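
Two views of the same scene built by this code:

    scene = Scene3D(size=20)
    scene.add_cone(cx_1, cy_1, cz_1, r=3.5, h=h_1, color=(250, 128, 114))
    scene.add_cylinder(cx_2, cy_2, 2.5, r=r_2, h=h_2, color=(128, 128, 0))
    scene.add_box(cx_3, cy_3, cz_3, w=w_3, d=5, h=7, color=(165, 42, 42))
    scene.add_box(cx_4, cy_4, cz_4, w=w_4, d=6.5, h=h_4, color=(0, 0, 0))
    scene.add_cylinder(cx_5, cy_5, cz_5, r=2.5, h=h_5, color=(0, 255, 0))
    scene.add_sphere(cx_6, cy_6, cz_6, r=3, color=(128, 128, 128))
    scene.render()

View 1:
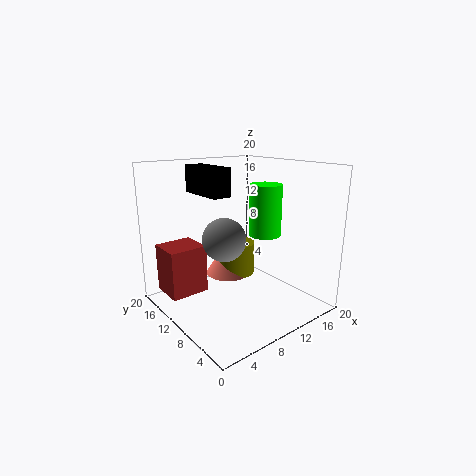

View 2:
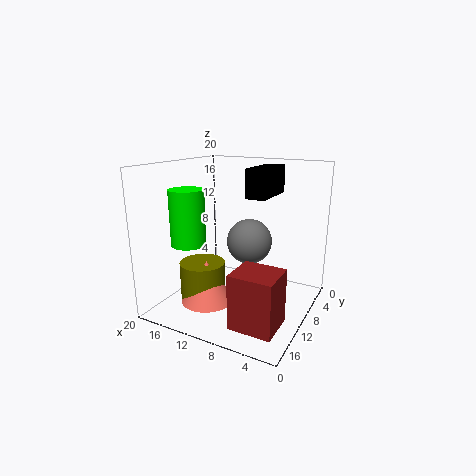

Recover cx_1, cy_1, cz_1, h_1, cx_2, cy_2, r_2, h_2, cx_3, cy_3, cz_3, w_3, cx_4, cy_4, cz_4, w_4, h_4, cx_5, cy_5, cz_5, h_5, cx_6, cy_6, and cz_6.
cx_1 = 12
cy_1 = 15
cz_1 = 2.5
h_1 = 5.5
cx_2 = 13
cy_2 = 14.5
r_2 = 3
h_2 = 5
cx_3 = 1.5
cy_3 = 13.5
cz_3 = 1.5
w_3 = 5.5
cx_4 = 4.5
cy_4 = 7.5
cz_4 = 16.5
w_4 = 2.5
h_4 = 3.5
cx_5 = 17
cy_5 = 12
cz_5 = 8.5
h_5 = 8
cx_6 = 8
cy_6 = 10.5
cz_6 = 10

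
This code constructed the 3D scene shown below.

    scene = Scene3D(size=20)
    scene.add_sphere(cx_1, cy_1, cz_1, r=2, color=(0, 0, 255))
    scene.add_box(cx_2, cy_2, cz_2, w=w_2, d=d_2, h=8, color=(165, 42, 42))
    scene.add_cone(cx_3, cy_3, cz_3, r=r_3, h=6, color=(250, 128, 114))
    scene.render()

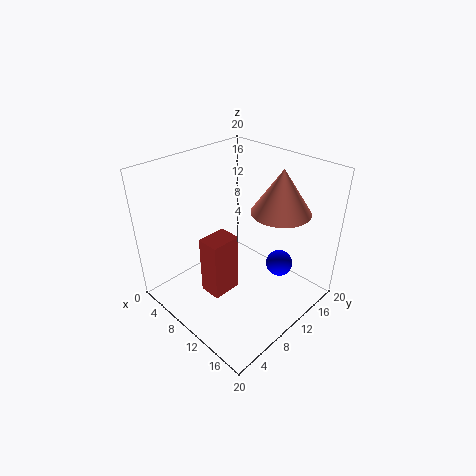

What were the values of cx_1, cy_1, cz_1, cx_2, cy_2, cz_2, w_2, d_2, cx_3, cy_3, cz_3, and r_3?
cx_1 = 13
cy_1 = 16
cz_1 = 4
cx_2 = 9
cy_2 = 4
cz_2 = 4
w_2 = 3
d_2 = 4
cx_3 = 14
cy_3 = 14
cz_3 = 14
r_3 = 4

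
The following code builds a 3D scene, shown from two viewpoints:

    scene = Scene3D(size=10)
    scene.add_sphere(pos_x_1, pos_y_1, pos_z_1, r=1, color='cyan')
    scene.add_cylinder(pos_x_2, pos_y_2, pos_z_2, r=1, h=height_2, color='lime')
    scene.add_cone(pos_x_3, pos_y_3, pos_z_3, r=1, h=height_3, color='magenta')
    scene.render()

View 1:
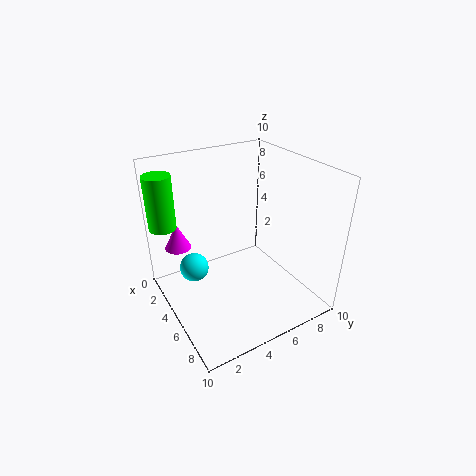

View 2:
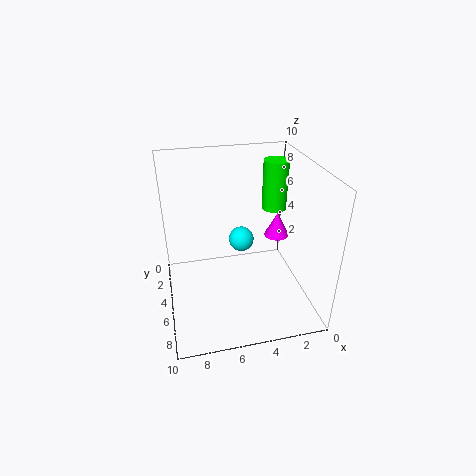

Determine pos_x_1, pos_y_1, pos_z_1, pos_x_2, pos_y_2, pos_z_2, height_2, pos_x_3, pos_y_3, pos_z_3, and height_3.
pos_x_1 = 4
pos_y_1 = 2
pos_z_1 = 3
pos_x_2 = 1
pos_y_2 = 1
pos_z_2 = 5
height_2 = 4
pos_x_3 = 1
pos_y_3 = 2
pos_z_3 = 3
height_3 = 2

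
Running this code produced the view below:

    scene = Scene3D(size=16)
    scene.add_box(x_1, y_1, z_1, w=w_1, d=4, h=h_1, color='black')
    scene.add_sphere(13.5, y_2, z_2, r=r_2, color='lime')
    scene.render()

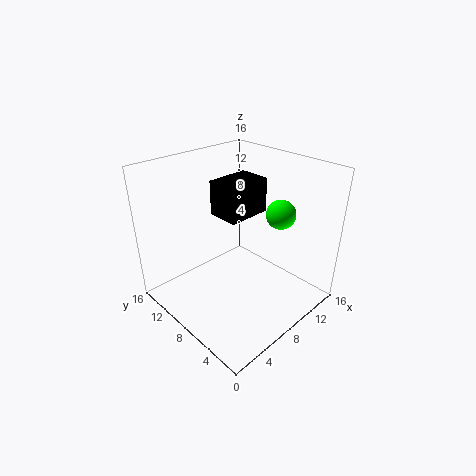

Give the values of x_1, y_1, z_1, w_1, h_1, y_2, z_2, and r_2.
x_1 = 8.75
y_1 = 9.5
z_1 = 8.75
w_1 = 5.5
h_1 = 4.25
y_2 = 6.5
z_2 = 9.5
r_2 = 1.75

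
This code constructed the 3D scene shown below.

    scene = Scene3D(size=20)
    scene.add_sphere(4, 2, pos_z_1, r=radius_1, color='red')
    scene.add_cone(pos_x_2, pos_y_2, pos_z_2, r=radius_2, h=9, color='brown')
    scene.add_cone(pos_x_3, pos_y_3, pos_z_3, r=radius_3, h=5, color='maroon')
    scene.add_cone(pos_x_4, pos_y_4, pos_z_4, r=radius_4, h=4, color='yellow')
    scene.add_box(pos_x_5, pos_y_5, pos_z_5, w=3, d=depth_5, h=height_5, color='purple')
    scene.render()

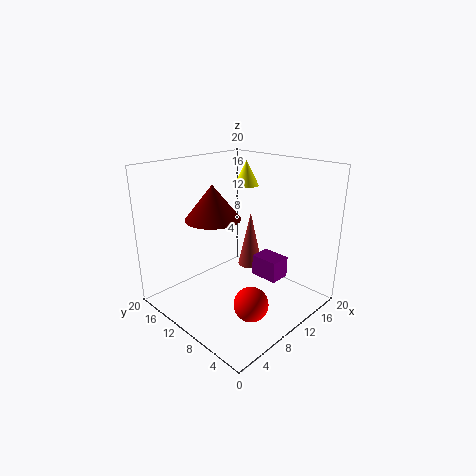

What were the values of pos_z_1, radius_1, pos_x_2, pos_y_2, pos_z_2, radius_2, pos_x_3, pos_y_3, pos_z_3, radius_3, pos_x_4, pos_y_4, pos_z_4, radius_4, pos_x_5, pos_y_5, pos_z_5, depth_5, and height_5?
pos_z_1 = 6
radius_1 = 2
pos_x_2 = 17
pos_y_2 = 14
pos_z_2 = 2
radius_2 = 2
pos_x_3 = 9
pos_y_3 = 14
pos_z_3 = 12
radius_3 = 4
pos_x_4 = 18
pos_y_4 = 16
pos_z_4 = 15
radius_4 = 2
pos_x_5 = 12
pos_y_5 = 5
pos_z_5 = 4
depth_5 = 4
height_5 = 3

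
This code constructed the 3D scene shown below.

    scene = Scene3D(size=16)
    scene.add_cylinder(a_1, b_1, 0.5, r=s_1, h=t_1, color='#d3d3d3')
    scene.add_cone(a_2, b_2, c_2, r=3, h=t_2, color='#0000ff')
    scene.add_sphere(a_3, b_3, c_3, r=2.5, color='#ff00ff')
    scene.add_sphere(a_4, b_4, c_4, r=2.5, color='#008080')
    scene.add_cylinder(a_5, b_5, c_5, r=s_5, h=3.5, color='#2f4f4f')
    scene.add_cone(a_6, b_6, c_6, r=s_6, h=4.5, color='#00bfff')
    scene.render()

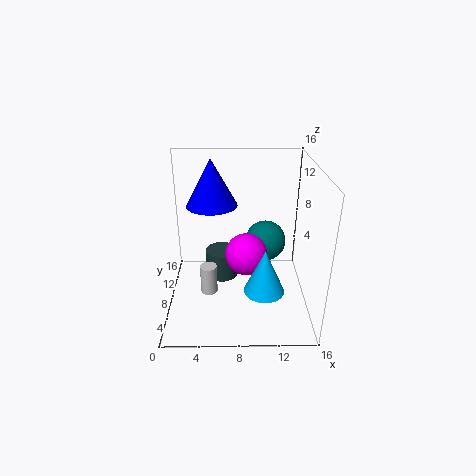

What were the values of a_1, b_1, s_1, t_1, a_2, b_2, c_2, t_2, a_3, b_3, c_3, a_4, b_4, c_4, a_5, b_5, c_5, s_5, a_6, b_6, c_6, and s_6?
a_1 = 4.5; b_1 = 8.5; s_1 = 1; t_1 = 3.5; a_2 = 5; b_2 = 11.5; c_2 = 10.5; t_2 = 5.5; a_3 = 9; b_3 = 9.5; c_3 = 5; a_4 = 11.5; b_4 = 12; c_4 = 5.5; a_5 = 6; b_5 = 11.5; c_5 = 1; s_5 = 2; a_6 = 10.5; b_6 = 2.5; c_6 = 5; s_6 = 2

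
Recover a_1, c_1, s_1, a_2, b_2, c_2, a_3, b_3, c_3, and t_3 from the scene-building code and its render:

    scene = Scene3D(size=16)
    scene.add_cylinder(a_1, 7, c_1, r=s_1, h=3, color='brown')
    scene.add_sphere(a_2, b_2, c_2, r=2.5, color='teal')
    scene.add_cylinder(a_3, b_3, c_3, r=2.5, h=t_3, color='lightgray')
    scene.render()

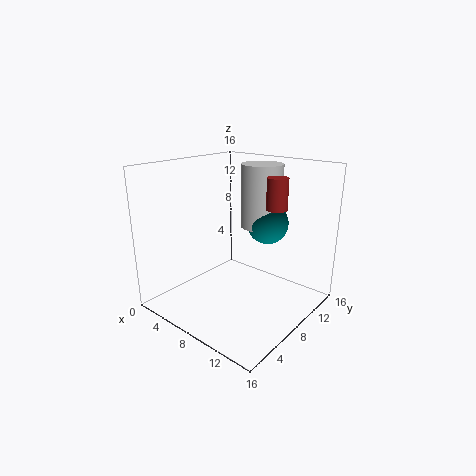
a_1 = 13.5, c_1 = 12.5, s_1 = 1, a_2 = 8.5, b_2 = 13, c_2 = 8.5, a_3 = 7.5, b_3 = 13, c_3 = 8, t_3 = 7.5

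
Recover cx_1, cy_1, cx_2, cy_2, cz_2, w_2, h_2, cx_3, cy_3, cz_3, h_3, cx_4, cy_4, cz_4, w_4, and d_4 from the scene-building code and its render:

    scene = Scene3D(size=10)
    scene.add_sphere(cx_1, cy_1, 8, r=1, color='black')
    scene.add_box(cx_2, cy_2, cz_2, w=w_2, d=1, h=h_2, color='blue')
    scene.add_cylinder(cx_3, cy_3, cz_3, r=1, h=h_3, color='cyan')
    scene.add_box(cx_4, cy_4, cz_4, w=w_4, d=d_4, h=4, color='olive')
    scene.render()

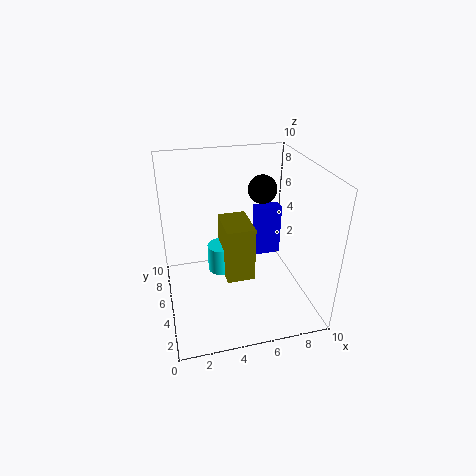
cx_1 = 7; cy_1 = 6; cx_2 = 7; cy_2 = 7; cz_2 = 2; w_2 = 2; h_2 = 4; cx_3 = 4; cy_3 = 6; cz_3 = 2; h_3 = 2; cx_4 = 4; cy_4 = 4; cz_4 = 2; w_4 = 2; d_4 = 3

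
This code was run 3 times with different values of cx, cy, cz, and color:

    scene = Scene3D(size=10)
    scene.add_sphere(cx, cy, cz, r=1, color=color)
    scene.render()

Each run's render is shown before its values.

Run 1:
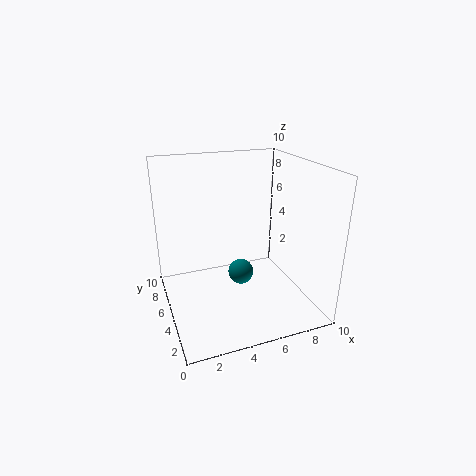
cx = 6
cy = 7
cz = 1
color = 'teal'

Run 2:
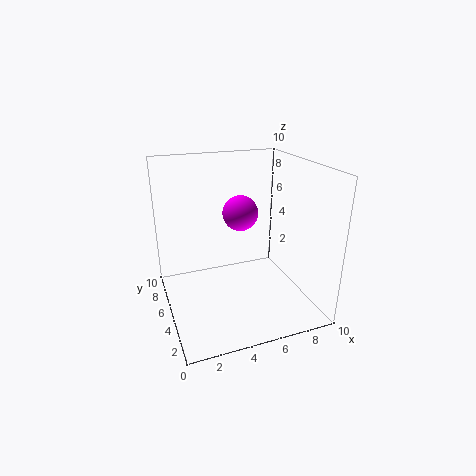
cx = 4
cy = 2
cz = 8
color = 'magenta'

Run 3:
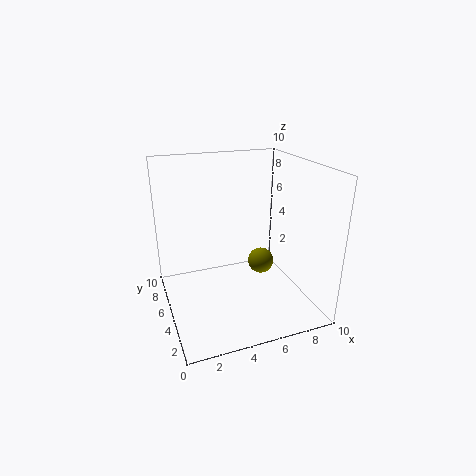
cx = 7.5
cy = 6.5
cz = 2
color = 'olive'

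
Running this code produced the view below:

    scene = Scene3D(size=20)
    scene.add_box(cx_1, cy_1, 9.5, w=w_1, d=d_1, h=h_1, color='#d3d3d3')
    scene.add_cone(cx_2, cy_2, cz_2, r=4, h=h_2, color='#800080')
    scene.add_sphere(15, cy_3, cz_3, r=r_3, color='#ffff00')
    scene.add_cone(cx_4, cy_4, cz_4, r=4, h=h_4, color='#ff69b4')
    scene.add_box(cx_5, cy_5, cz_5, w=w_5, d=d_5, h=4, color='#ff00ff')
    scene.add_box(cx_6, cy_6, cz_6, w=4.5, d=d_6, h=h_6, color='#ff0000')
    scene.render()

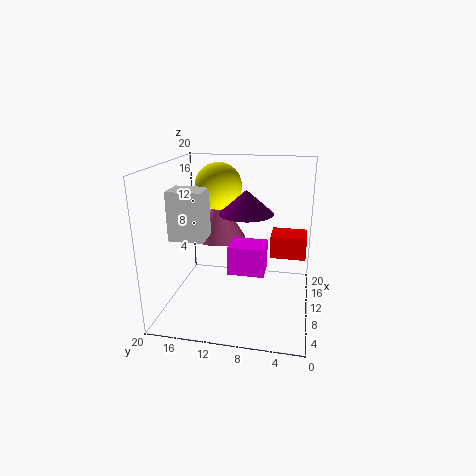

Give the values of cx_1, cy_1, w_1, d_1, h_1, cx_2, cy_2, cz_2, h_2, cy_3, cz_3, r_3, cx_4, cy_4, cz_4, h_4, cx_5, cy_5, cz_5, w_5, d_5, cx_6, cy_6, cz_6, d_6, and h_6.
cx_1 = 8
cy_1 = 14.5
w_1 = 4
d_1 = 5
h_1 = 7
cx_2 = 13.5
cy_2 = 9.5
cz_2 = 12.5
h_2 = 3.5
cy_3 = 14
cz_3 = 16
r_3 = 3.5
cx_4 = 15
cy_4 = 14
cz_4 = 8
h_4 = 6.5
cx_5 = 7.5
cy_5 = 6
cz_5 = 5.5
w_5 = 4
d_5 = 5
cx_6 = 15
cy_6 = 0.5
cz_6 = 5
d_6 = 5.5
h_6 = 3.5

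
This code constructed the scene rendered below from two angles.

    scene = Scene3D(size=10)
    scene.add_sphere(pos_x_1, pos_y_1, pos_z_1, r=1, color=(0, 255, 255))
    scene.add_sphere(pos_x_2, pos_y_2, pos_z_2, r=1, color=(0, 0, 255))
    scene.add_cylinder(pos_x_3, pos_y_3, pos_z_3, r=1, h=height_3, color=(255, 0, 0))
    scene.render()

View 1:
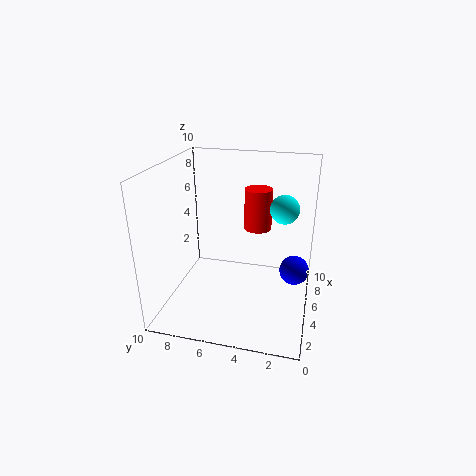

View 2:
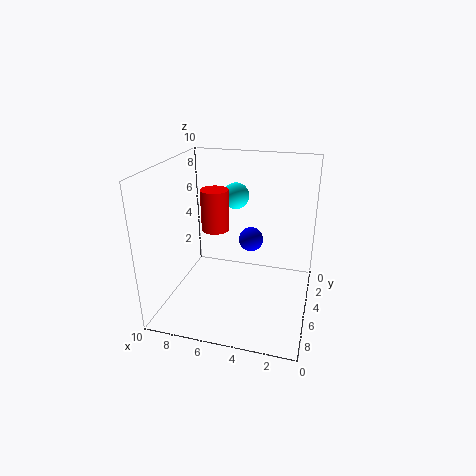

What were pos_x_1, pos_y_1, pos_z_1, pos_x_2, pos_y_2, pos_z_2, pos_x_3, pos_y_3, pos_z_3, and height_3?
pos_x_1 = 6; pos_y_1 = 2; pos_z_1 = 7; pos_x_2 = 5; pos_y_2 = 1; pos_z_2 = 3; pos_x_3 = 7; pos_y_3 = 4; pos_z_3 = 5; height_3 = 3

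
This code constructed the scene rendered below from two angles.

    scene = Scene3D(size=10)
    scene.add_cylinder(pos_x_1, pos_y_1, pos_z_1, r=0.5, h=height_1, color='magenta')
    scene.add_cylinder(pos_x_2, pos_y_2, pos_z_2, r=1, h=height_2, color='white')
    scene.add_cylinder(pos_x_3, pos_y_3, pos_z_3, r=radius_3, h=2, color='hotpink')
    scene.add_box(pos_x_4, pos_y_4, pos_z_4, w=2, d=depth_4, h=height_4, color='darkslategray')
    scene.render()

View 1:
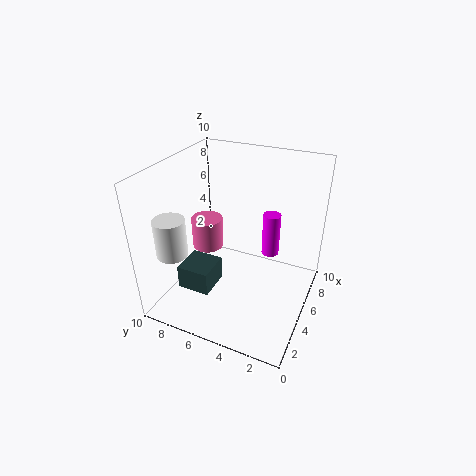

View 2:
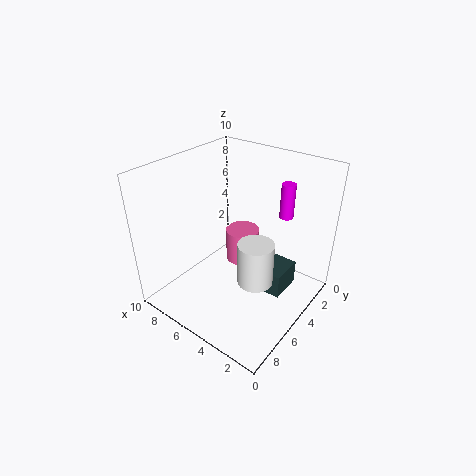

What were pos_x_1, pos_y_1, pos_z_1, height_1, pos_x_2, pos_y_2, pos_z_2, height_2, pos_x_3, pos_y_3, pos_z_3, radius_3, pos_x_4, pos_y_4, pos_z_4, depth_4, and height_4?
pos_x_1 = 3
pos_y_1 = 2
pos_z_1 = 6
height_1 = 2.5
pos_x_2 = 1.5
pos_y_2 = 8
pos_z_2 = 5
height_2 = 2.5
pos_x_3 = 3.5
pos_y_3 = 6.5
pos_z_3 = 5
radius_3 = 1
pos_x_4 = 0.5
pos_y_4 = 5
pos_z_4 = 3.5
depth_4 = 2
height_4 = 1.5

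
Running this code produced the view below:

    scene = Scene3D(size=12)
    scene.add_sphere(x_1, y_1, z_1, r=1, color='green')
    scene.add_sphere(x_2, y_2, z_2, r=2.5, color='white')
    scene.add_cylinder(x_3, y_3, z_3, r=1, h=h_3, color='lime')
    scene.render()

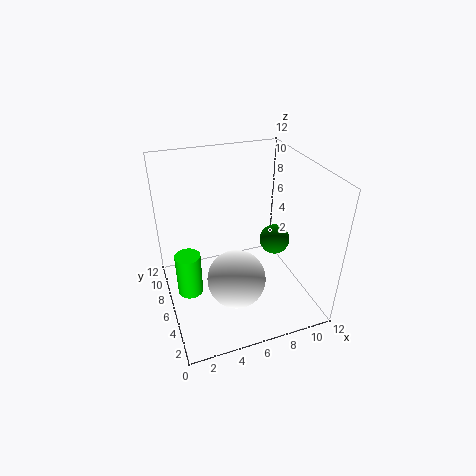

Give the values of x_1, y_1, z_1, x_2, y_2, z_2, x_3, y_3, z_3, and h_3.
x_1 = 7, y_1 = 1.5, z_1 = 8.5, x_2 = 5.5, y_2 = 5, z_2 = 2.5, x_3 = 1.5, y_3 = 5, z_3 = 2.5, h_3 = 3.5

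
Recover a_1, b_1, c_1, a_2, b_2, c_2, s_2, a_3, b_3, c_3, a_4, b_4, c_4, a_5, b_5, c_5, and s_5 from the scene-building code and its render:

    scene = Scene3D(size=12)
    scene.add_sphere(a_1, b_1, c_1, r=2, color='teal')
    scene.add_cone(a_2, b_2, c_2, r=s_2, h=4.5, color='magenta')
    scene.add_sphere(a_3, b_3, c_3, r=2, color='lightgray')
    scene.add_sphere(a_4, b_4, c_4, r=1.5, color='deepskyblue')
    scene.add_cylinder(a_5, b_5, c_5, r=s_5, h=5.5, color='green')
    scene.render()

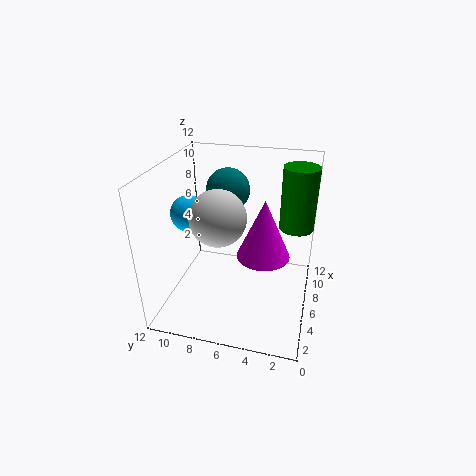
a_1 = 10; b_1 = 8; c_1 = 8.5; a_2 = 4; b_2 = 3.5; c_2 = 6; s_2 = 2; a_3 = 2.5; b_3 = 6.5; c_3 = 9.5; a_4 = 5.5; b_4 = 10; c_4 = 8; a_5 = 9; b_5 = 1.5; c_5 = 6; s_5 = 1.5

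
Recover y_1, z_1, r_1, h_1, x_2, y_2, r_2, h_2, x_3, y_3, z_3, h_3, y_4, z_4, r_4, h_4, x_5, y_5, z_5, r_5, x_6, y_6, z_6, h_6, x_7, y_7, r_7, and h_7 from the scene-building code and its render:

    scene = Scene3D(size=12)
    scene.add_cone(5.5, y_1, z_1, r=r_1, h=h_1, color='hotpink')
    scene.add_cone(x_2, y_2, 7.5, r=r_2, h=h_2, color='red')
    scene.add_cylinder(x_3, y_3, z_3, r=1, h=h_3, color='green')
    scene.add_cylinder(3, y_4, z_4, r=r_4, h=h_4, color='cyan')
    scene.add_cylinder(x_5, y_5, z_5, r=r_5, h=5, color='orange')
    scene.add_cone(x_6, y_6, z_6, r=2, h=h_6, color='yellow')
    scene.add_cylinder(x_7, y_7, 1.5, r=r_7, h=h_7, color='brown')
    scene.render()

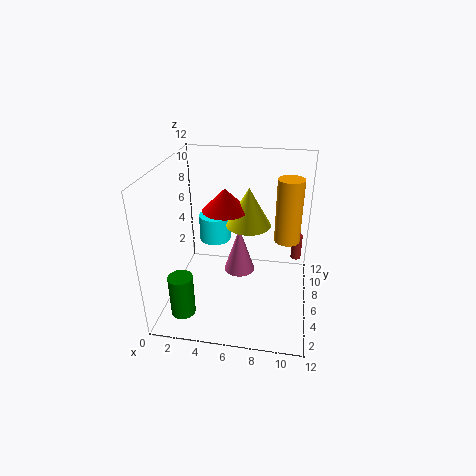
y_1 = 9.5, z_1 = 0.5, r_1 = 1.5, h_1 = 4.5, x_2 = 4.5, y_2 = 8, r_2 = 2, h_2 = 2, x_3 = 2, y_3 = 2.5, z_3 = 0.5, h_3 = 3.5, y_4 = 10, z_4 = 3.5, r_4 = 1.5, h_4 = 2.5, x_5 = 10, y_5 = 5.5, z_5 = 6.5, r_5 = 1, x_6 = 6.5, y_6 = 8.5, z_6 = 6, h_6 = 3.5, x_7 = 11, y_7 = 11, r_7 = 0.5, h_7 = 2.5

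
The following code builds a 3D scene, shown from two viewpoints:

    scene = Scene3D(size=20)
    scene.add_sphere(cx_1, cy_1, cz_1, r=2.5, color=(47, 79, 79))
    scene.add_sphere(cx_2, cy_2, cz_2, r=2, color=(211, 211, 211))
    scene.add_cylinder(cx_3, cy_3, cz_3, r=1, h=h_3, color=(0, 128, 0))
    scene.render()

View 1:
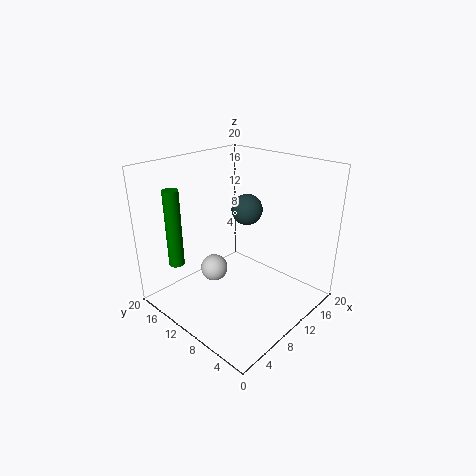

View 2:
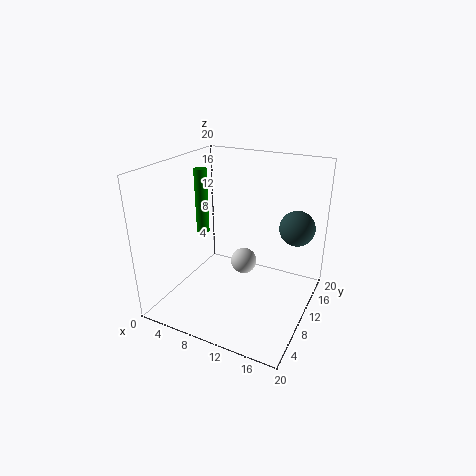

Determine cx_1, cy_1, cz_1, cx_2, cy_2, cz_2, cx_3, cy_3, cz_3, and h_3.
cx_1 = 17; cy_1 = 14.5; cz_1 = 11; cx_2 = 9; cy_2 = 14; cz_2 = 4; cx_3 = 2; cy_3 = 13.5; cz_3 = 8; h_3 = 10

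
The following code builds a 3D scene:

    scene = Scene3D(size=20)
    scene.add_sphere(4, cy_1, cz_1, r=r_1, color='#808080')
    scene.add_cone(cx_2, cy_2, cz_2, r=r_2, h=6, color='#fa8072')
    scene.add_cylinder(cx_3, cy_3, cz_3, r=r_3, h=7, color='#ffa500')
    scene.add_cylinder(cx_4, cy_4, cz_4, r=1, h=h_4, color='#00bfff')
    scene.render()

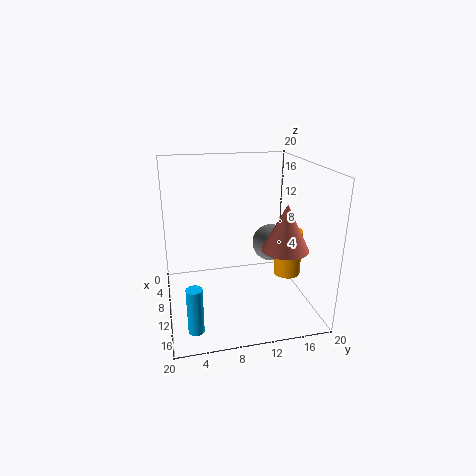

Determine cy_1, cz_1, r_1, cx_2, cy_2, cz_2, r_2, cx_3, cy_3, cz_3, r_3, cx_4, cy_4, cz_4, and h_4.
cy_1 = 17; cz_1 = 6; r_1 = 3; cx_2 = 15; cy_2 = 15; cz_2 = 10; r_2 = 3; cx_3 = 9; cy_3 = 18; cz_3 = 3; r_3 = 2; cx_4 = 17; cy_4 = 3; cz_4 = 1; h_4 = 6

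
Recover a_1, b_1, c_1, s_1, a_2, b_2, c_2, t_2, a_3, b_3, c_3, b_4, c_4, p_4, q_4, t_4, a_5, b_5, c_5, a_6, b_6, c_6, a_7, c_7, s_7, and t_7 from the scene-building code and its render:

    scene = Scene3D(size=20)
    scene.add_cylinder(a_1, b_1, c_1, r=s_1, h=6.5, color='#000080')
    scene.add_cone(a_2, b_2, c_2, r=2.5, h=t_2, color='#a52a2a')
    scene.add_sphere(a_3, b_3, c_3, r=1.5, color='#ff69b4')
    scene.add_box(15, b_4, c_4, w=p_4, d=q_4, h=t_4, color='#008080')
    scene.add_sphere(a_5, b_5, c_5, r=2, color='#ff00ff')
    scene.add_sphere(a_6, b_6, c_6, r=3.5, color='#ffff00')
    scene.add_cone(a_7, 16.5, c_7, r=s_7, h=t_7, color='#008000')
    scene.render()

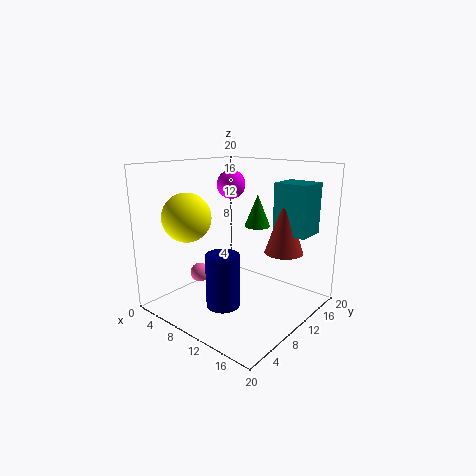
a_1 = 13.5; b_1 = 3; c_1 = 4; s_1 = 2; a_2 = 16.5; b_2 = 11.5; c_2 = 9; t_2 = 7.5; a_3 = 2; b_3 = 10; c_3 = 2.5; b_4 = 11; c_4 = 11.5; p_4 = 4.5; q_4 = 4; t_4 = 6.5; a_5 = 7.5; b_5 = 11.5; c_5 = 17; a_6 = 3.5; b_6 = 6.5; c_6 = 12.5; a_7 = 8.5; c_7 = 10; s_7 = 2; t_7 = 5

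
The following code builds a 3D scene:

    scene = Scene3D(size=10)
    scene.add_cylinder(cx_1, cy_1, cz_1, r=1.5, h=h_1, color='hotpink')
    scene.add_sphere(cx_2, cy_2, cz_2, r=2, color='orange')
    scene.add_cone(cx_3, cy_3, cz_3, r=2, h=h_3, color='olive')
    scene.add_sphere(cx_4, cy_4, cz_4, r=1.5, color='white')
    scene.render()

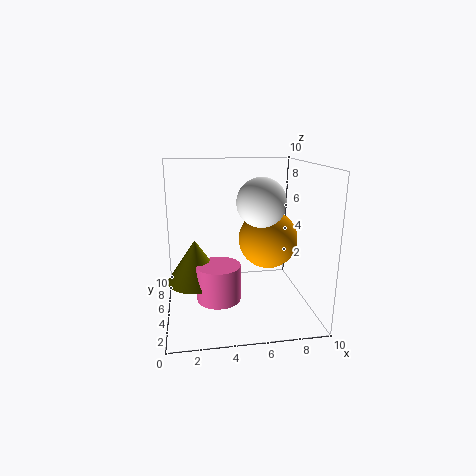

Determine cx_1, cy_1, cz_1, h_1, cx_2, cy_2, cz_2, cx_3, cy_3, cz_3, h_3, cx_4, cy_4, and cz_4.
cx_1 = 3.5
cy_1 = 4
cz_1 = 1
h_1 = 2.5
cx_2 = 7
cy_2 = 4.5
cz_2 = 5
cx_3 = 2
cy_3 = 5
cz_3 = 2
h_3 = 3
cx_4 = 6
cy_4 = 2.5
cz_4 = 8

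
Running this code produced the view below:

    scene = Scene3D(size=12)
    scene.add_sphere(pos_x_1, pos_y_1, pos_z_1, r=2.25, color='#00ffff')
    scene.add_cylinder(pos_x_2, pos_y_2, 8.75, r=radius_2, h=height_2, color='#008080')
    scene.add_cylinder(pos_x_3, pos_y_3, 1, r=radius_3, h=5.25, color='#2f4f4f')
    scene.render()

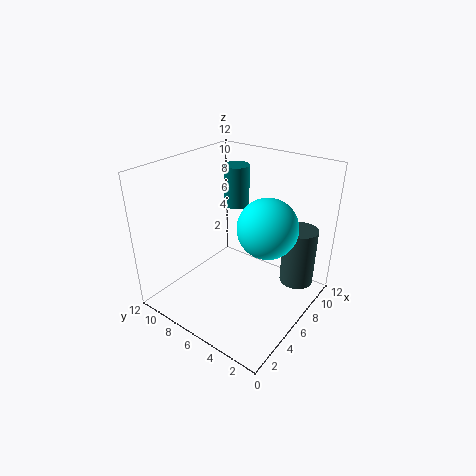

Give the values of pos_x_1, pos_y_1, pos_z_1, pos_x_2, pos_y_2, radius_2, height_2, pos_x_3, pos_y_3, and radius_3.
pos_x_1 = 5.25
pos_y_1 = 2.75
pos_z_1 = 8.25
pos_x_2 = 6.5
pos_y_2 = 6.5
radius_2 = 1
height_2 = 3.25
pos_x_3 = 10
pos_y_3 = 2.25
radius_3 = 1.5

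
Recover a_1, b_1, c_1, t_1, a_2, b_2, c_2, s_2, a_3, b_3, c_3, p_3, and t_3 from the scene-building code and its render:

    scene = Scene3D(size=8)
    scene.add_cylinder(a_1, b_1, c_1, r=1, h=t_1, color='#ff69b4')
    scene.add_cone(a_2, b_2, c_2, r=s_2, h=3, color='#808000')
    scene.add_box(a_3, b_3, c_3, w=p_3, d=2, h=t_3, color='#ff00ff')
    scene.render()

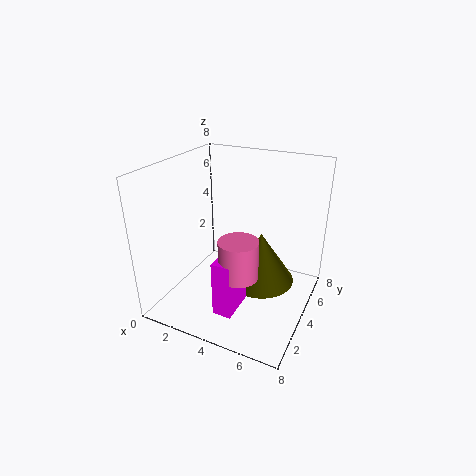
a_1 = 5, b_1 = 2, c_1 = 3, t_1 = 2, a_2 = 5, b_2 = 5, c_2 = 1, s_2 = 2, a_3 = 4, b_3 = 1, c_3 = 1, p_3 = 1, t_3 = 3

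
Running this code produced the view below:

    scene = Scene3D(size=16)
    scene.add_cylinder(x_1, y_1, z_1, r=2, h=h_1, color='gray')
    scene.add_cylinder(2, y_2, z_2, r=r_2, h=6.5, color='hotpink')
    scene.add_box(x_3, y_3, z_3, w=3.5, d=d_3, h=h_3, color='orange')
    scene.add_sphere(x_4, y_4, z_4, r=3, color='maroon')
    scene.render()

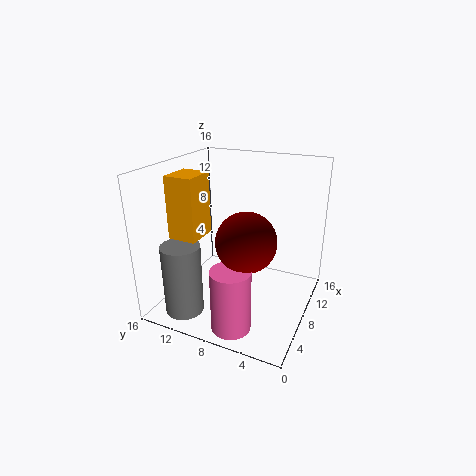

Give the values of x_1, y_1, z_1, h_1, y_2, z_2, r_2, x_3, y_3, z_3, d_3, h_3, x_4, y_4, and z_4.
x_1 = 2, y_1 = 11.5, z_1 = 1.5, h_1 = 7.5, y_2 = 6, z_2 = 1, r_2 = 2, x_3 = 3, y_3 = 10.5, z_3 = 9, d_3 = 3, h_3 = 6.5, x_4 = 4.5, y_4 = 5.5, z_4 = 9.5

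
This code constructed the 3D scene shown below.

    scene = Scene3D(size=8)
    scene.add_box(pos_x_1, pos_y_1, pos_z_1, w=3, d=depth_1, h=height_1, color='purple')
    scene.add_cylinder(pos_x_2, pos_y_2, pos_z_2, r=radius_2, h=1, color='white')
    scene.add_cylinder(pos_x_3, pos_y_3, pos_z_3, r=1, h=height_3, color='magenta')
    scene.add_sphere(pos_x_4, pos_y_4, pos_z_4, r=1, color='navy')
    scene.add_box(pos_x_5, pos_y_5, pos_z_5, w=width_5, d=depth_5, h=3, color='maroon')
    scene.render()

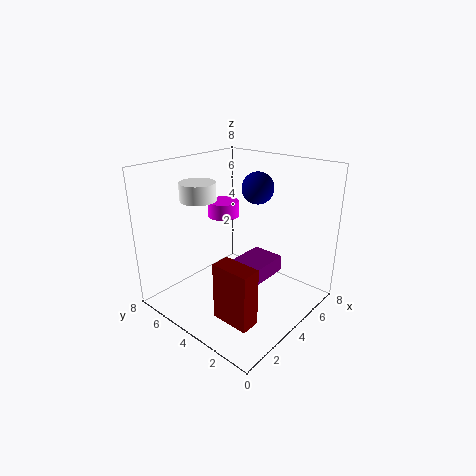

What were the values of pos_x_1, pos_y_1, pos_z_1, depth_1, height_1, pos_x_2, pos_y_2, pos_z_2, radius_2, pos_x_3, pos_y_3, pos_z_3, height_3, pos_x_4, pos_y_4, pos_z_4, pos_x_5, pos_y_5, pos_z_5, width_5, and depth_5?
pos_x_1 = 4, pos_y_1 = 3, pos_z_1 = 1, depth_1 = 2, height_1 = 1, pos_x_2 = 3, pos_y_2 = 6, pos_z_2 = 6, radius_2 = 1, pos_x_3 = 6, pos_y_3 = 7, pos_z_3 = 4, height_3 = 1, pos_x_4 = 7, pos_y_4 = 5, pos_z_4 = 6, pos_x_5 = 1, pos_y_5 = 1, pos_z_5 = 1, width_5 = 1, depth_5 = 2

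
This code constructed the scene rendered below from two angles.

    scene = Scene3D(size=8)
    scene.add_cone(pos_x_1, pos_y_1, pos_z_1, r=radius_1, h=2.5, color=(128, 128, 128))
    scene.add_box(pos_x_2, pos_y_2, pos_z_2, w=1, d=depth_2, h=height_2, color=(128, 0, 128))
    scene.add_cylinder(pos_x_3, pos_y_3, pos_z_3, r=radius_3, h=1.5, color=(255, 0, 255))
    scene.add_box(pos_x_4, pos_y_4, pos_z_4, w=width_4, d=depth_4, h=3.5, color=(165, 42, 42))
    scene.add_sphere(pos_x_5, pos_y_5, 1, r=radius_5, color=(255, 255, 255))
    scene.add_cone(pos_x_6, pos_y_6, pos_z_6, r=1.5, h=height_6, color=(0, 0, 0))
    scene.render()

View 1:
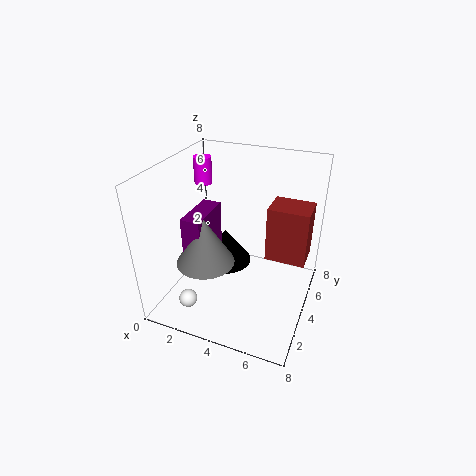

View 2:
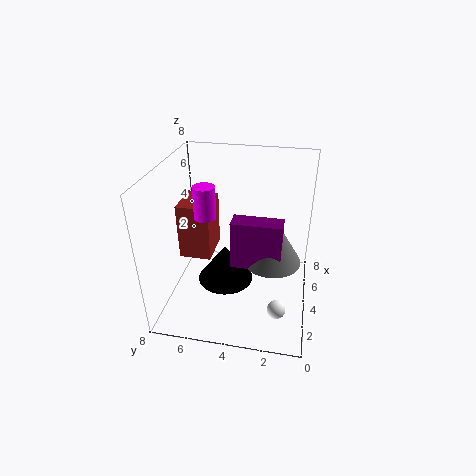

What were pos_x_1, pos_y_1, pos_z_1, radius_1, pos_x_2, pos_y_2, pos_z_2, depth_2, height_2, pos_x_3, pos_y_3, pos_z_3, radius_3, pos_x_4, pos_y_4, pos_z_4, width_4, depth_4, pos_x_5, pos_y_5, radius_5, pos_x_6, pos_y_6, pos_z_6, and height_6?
pos_x_1 = 3; pos_y_1 = 2; pos_z_1 = 3.5; radius_1 = 1.5; pos_x_2 = 2; pos_y_2 = 1.5; pos_z_2 = 3.5; depth_2 = 2.5; height_2 = 2.5; pos_x_3 = 1.5; pos_y_3 = 5; pos_z_3 = 6.5; radius_3 = 0.5; pos_x_4 = 5; pos_y_4 = 6; pos_z_4 = 1.5; width_4 = 2.5; depth_4 = 2; pos_x_5 = 2; pos_y_5 = 1.5; radius_5 = 0.5; pos_x_6 = 3; pos_y_6 = 4.5; pos_z_6 = 2; height_6 = 2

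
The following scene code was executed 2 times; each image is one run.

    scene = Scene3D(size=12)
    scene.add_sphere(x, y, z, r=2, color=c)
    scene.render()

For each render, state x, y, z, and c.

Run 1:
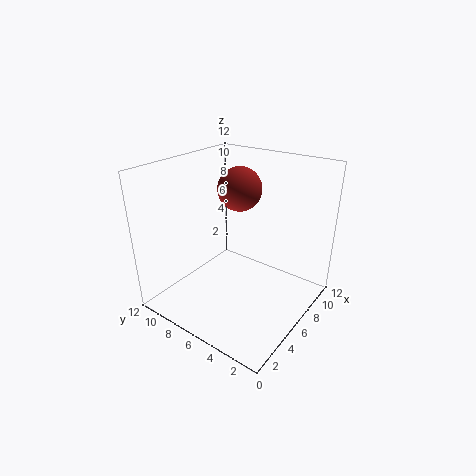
x = 9, y = 8, z = 9, c = 'brown'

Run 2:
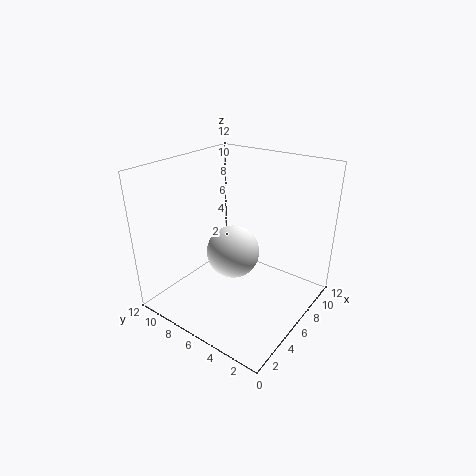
x = 4, y = 5, z = 6, c = 'white'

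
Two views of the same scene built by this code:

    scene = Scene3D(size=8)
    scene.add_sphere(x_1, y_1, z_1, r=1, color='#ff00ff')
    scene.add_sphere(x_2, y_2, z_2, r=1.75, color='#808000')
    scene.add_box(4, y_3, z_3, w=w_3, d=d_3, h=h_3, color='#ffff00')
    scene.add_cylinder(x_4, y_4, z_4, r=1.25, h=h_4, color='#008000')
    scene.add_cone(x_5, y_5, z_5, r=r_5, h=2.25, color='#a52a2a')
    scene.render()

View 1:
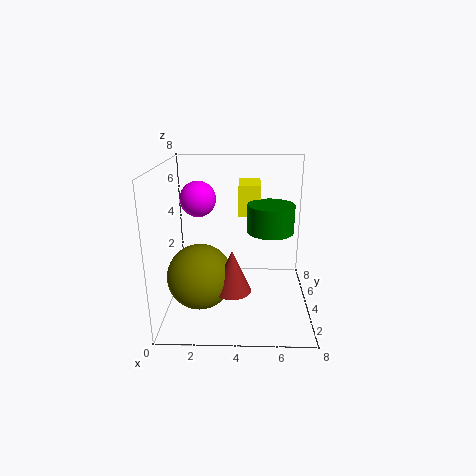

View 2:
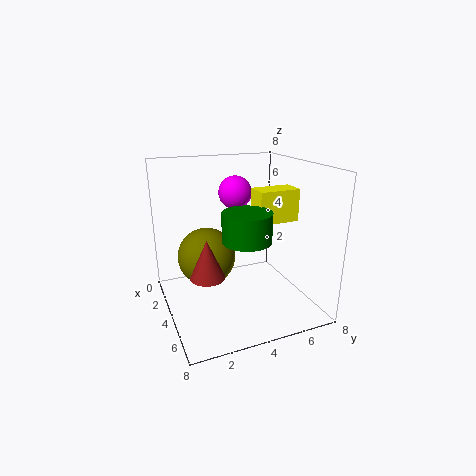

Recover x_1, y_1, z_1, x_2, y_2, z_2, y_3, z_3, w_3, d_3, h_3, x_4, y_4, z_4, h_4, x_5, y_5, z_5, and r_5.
x_1 = 1.75
y_1 = 4.75
z_1 = 6
x_2 = 2
y_2 = 2.75
z_2 = 2.25
y_3 = 4.75
z_3 = 5
w_3 = 1.25
d_3 = 2.25
h_3 = 1.75
x_4 = 5.75
y_4 = 3.75
z_4 = 4.5
h_4 = 1.5
x_5 = 3.75
y_5 = 2.25
z_5 = 1.75
r_5 = 1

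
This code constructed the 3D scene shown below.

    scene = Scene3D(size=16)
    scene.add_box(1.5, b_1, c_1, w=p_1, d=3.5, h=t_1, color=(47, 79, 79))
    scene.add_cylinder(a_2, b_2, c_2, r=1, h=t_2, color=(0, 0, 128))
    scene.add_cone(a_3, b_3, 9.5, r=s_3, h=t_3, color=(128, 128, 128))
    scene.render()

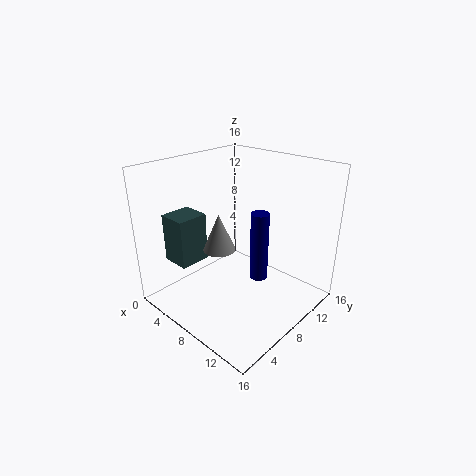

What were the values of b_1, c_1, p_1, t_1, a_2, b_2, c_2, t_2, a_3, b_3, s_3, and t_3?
b_1 = 2.75, c_1 = 5, p_1 = 3.25, t_1 = 5.5, a_2 = 10.25, b_2 = 9, c_2 = 3.5, t_2 = 7.75, a_3 = 10.25, b_3 = 3, s_3 = 1.5, t_3 = 3.5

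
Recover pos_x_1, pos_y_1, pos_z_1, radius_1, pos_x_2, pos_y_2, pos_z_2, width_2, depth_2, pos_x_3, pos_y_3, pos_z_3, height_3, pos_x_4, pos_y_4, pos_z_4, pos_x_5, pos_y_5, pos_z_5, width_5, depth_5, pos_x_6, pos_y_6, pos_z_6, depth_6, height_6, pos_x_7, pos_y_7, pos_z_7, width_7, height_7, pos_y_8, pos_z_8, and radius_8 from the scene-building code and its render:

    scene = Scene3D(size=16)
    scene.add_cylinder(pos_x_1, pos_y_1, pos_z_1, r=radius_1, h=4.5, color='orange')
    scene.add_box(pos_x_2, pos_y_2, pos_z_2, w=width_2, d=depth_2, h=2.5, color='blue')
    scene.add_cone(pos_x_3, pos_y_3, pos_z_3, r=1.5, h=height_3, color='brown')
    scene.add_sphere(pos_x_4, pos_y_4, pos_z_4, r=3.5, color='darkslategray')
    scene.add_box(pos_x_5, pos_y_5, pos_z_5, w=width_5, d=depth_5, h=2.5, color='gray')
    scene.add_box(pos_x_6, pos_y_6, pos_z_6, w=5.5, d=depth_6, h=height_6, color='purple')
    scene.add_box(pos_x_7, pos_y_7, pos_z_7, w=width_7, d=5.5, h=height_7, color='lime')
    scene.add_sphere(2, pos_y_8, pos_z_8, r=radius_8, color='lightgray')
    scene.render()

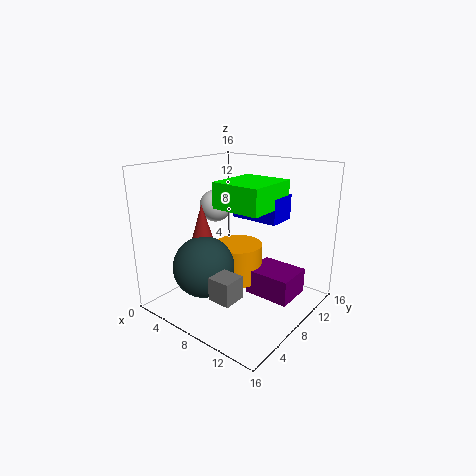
pos_x_1 = 6
pos_y_1 = 10.5
pos_z_1 = 1.5
radius_1 = 3
pos_x_2 = 8.5
pos_y_2 = 6.5
pos_z_2 = 11
width_2 = 5
depth_2 = 3
pos_x_3 = 4
pos_y_3 = 6.5
pos_z_3 = 6.5
height_3 = 5
pos_x_4 = 5
pos_y_4 = 5.5
pos_z_4 = 4.5
pos_x_5 = 8.5
pos_y_5 = 2.5
pos_z_5 = 3
width_5 = 2.5
depth_5 = 2.5
pos_x_6 = 8
pos_y_6 = 9.5
pos_z_6 = 0.5
depth_6 = 4.5
height_6 = 3
pos_x_7 = 8.5
pos_y_7 = 3.5
pos_z_7 = 12.5
width_7 = 5
height_7 = 2.5
pos_y_8 = 11
pos_z_8 = 10
radius_8 = 2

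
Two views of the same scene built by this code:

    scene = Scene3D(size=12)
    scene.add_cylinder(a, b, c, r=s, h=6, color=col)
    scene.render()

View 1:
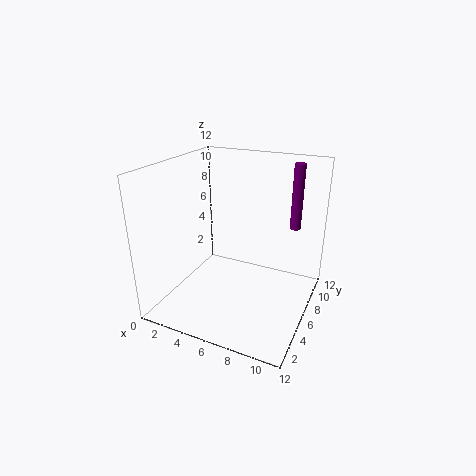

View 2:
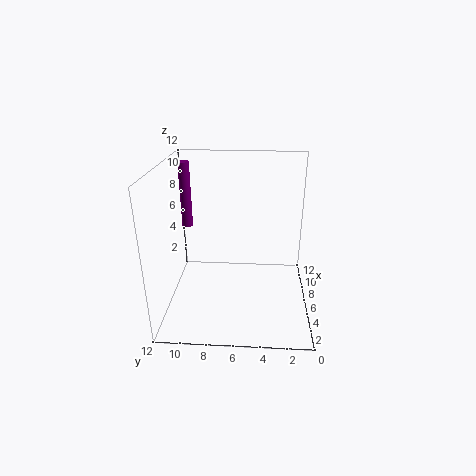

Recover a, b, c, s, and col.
a = 9.5; b = 11; c = 5.5; s = 0.5; col = 'purple'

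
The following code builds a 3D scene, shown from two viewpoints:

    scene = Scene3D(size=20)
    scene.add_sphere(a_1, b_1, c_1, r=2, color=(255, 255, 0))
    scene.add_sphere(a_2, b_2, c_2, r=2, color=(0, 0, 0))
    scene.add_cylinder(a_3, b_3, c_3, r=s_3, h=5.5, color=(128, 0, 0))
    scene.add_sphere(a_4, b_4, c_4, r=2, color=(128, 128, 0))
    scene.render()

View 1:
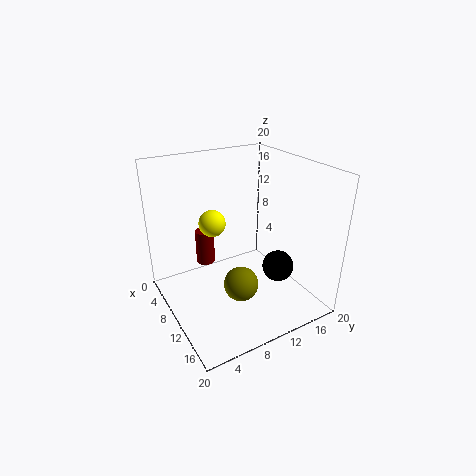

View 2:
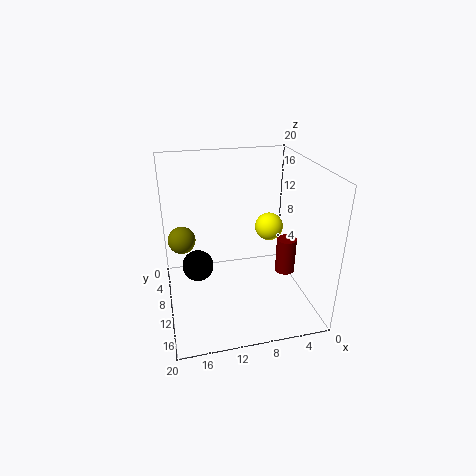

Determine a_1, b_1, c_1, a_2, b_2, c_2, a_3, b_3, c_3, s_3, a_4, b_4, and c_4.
a_1 = 5, b_1 = 8.5, c_1 = 10.5, a_2 = 16, b_2 = 12.5, c_2 = 8, a_3 = 2, b_3 = 8.5, c_3 = 2.5, s_3 = 1.5, a_4 = 17.5, b_4 = 6, c_4 = 8.5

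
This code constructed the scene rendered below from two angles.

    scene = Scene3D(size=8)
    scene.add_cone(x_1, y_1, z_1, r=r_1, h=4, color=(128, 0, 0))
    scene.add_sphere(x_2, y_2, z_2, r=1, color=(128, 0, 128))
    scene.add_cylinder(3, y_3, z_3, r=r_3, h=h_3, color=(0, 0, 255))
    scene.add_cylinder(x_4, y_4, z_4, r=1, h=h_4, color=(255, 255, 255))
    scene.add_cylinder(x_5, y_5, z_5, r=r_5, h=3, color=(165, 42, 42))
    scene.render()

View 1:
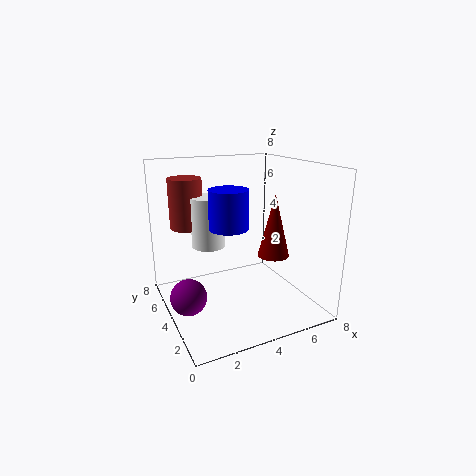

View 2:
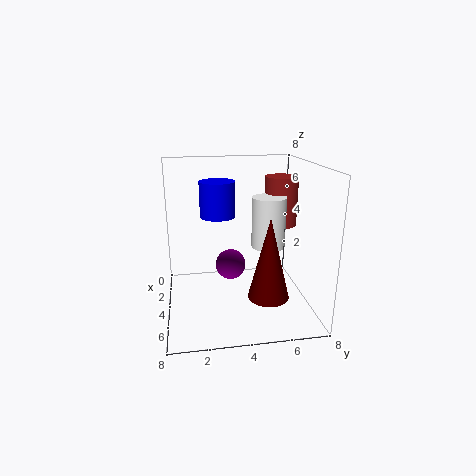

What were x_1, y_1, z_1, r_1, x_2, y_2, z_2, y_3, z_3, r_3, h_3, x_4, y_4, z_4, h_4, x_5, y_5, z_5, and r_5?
x_1 = 7, y_1 = 5, z_1 = 2, r_1 = 1, x_2 = 1, y_2 = 4, z_2 = 1, y_3 = 3, z_3 = 5, r_3 = 1, h_3 = 2, x_4 = 3, y_4 = 6, z_4 = 3, h_4 = 3, x_5 = 2, y_5 = 7, z_5 = 4, r_5 = 1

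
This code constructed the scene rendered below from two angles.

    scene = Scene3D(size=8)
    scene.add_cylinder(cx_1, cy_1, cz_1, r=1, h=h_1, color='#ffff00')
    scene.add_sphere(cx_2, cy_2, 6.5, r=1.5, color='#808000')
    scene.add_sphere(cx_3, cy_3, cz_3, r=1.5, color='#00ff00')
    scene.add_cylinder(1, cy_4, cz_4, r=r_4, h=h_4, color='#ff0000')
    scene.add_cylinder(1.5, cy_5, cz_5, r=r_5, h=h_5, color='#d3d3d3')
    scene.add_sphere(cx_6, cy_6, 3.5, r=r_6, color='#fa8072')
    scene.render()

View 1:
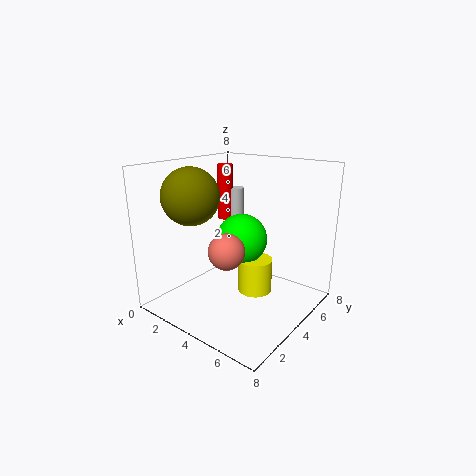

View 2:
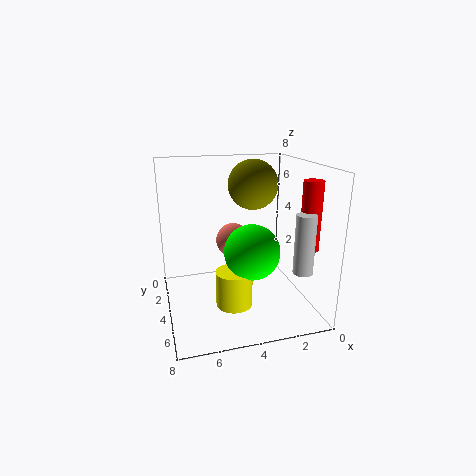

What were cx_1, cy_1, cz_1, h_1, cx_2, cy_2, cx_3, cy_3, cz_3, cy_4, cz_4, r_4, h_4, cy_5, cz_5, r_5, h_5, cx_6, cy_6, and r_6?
cx_1 = 4.5
cy_1 = 5
cz_1 = 0.5
h_1 = 2
cx_2 = 2.5
cy_2 = 2
cx_3 = 3.5
cy_3 = 5
cz_3 = 3.5
cy_4 = 6.5
cz_4 = 4
r_4 = 0.5
h_4 = 3.5
cy_5 = 7
cz_5 = 3
r_5 = 0.5
h_5 = 3
cx_6 = 4
cy_6 = 3
r_6 = 1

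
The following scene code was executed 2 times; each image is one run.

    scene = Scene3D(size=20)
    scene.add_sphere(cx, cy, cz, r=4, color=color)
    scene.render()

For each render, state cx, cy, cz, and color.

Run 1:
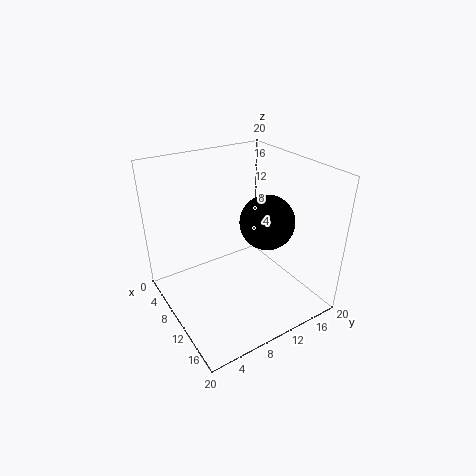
cx = 10
cy = 15
cz = 11
color = 'black'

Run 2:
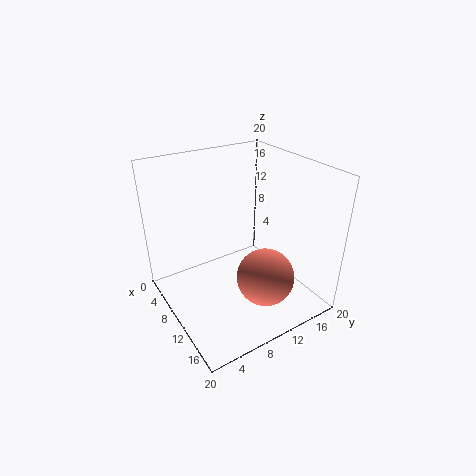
cx = 14
cy = 12
cz = 5
color = 'salmon'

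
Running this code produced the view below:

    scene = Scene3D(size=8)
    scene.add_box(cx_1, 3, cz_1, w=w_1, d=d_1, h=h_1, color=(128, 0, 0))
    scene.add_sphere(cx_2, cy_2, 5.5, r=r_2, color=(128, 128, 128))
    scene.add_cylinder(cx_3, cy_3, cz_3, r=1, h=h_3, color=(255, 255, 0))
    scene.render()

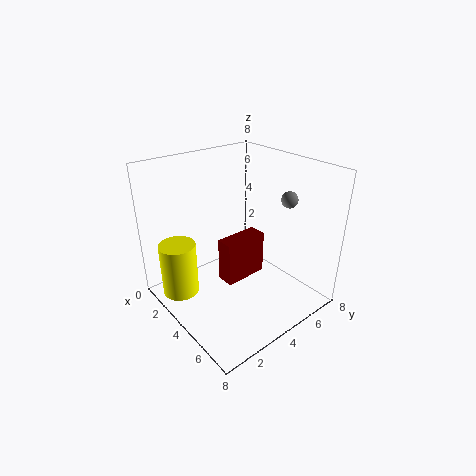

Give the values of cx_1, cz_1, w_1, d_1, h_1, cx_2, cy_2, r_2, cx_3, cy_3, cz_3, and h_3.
cx_1 = 3.5
cz_1 = 1.5
w_1 = 1
d_1 = 2.5
h_1 = 2.5
cx_2 = 4.5
cy_2 = 7.5
r_2 = 0.5
cx_3 = 2.5
cy_3 = 1
cz_3 = 1
h_3 = 3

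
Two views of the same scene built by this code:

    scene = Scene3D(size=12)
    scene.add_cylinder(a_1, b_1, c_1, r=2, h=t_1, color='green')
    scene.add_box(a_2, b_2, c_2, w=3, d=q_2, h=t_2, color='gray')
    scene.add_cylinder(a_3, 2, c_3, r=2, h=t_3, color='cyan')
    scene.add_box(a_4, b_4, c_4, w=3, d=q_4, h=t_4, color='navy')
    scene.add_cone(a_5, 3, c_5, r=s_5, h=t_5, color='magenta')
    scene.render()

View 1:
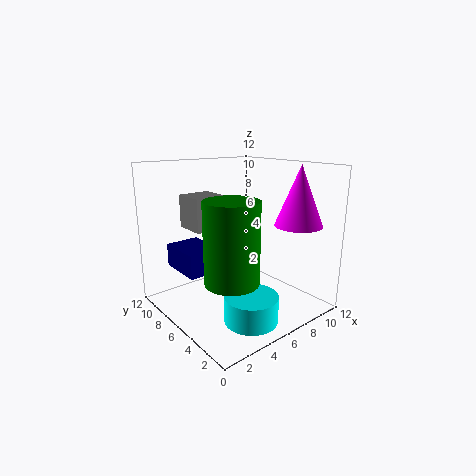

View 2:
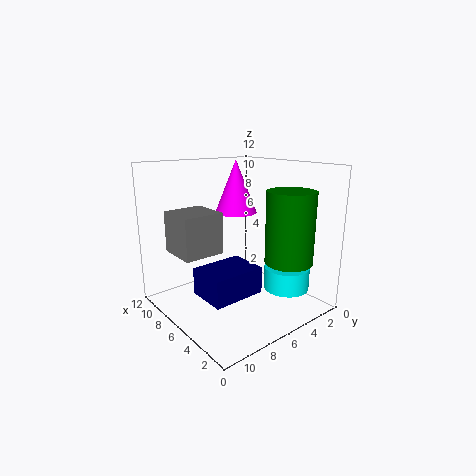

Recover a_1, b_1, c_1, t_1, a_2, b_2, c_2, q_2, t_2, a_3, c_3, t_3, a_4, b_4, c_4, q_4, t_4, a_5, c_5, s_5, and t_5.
a_1 = 3; b_1 = 3; c_1 = 4; t_1 = 6; a_2 = 4; b_2 = 9; c_2 = 6; q_2 = 3; t_2 = 3; a_3 = 4; c_3 = 1; t_3 = 2; a_4 = 2; b_4 = 7; c_4 = 3; q_4 = 4; t_4 = 2; a_5 = 10; c_5 = 7; s_5 = 2; t_5 = 5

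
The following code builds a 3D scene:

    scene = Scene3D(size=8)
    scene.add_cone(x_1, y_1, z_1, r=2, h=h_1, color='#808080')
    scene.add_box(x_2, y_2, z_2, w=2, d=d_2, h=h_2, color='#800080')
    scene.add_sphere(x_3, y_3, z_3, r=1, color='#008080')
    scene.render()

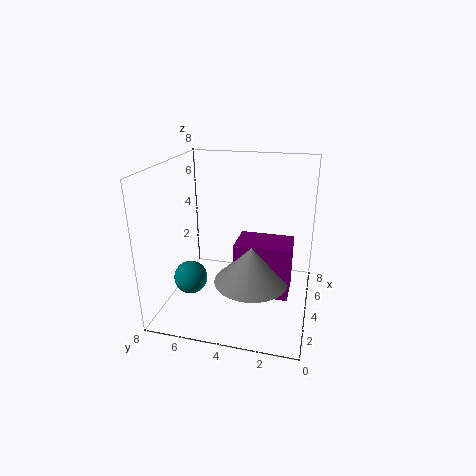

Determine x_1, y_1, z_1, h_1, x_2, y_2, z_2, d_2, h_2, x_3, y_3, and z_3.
x_1 = 3, y_1 = 3, z_1 = 2, h_1 = 2, x_2 = 3, y_2 = 1, z_2 = 1, d_2 = 3, h_2 = 3, x_3 = 4, y_3 = 7, z_3 = 1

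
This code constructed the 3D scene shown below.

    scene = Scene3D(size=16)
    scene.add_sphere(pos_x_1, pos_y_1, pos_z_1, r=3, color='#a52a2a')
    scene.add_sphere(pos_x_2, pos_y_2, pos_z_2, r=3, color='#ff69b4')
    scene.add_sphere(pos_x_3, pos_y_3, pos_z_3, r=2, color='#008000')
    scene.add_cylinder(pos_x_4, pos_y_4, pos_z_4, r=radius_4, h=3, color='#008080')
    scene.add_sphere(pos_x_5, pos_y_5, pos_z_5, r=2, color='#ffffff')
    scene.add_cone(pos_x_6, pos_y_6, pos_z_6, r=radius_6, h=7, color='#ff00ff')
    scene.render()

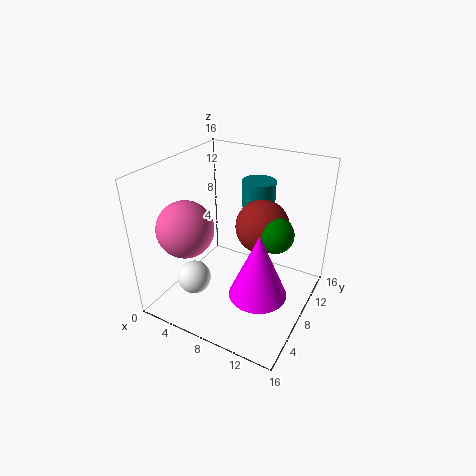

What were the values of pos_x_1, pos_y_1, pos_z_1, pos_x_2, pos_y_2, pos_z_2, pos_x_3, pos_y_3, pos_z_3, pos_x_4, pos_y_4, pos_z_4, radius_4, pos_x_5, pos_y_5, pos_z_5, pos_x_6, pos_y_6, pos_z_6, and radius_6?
pos_x_1 = 10, pos_y_1 = 10, pos_z_1 = 9, pos_x_2 = 4, pos_y_2 = 4, pos_z_2 = 10, pos_x_3 = 12, pos_y_3 = 9, pos_z_3 = 9, pos_x_4 = 8, pos_y_4 = 13, pos_z_4 = 10, radius_4 = 2, pos_x_5 = 3, pos_y_5 = 6, pos_z_5 = 2, pos_x_6 = 12, pos_y_6 = 5, pos_z_6 = 4, radius_6 = 3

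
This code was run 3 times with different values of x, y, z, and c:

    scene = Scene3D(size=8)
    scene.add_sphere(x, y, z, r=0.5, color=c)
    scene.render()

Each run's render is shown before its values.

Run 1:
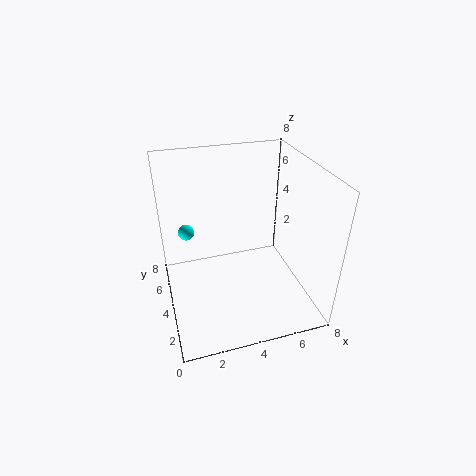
x = 1.5; y = 7; z = 3; c = 'cyan'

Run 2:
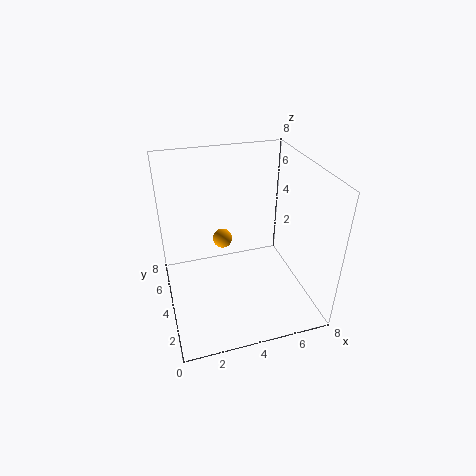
x = 3; y = 3.5; z = 4.5; c = 'orange'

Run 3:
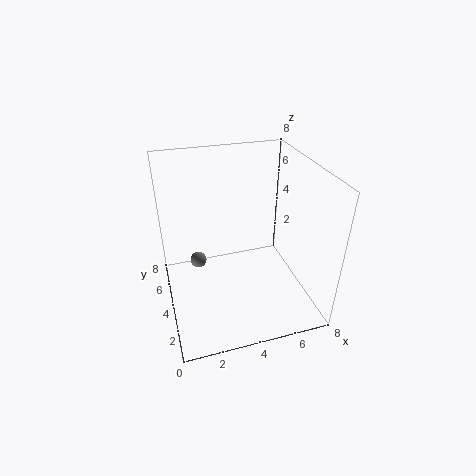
x = 2; y = 6; z = 1.5; c = 'gray'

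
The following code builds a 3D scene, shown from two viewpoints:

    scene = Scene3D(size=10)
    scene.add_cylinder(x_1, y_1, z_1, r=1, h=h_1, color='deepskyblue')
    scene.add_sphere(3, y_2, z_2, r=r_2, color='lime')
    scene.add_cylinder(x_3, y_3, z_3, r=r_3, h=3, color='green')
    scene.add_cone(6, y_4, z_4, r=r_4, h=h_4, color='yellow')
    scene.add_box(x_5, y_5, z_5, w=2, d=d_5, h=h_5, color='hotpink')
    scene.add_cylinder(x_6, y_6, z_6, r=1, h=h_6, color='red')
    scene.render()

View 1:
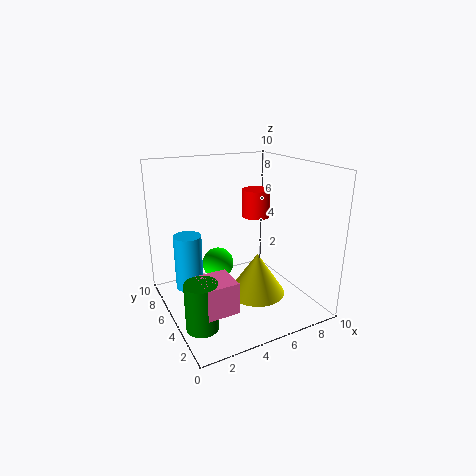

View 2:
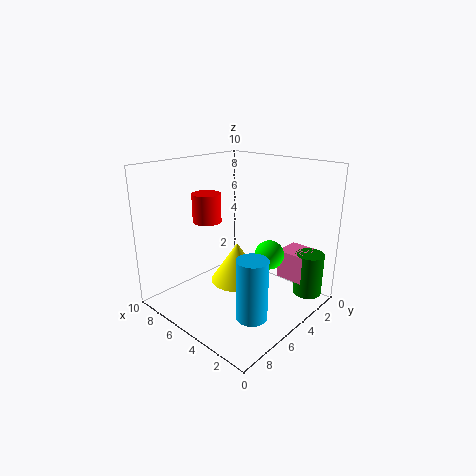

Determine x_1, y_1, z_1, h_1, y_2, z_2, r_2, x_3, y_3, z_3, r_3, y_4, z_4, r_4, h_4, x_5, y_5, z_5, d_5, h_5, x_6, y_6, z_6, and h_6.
x_1 = 2
y_1 = 7
z_1 = 1
h_1 = 4
y_2 = 4
z_2 = 4
r_2 = 1
x_3 = 1
y_3 = 2
z_3 = 1
r_3 = 1
y_4 = 4
z_4 = 1
r_4 = 2
h_4 = 3
x_5 = 1
y_5 = 1
z_5 = 2
d_5 = 2
h_5 = 2
x_6 = 7
y_6 = 6
z_6 = 6
h_6 = 2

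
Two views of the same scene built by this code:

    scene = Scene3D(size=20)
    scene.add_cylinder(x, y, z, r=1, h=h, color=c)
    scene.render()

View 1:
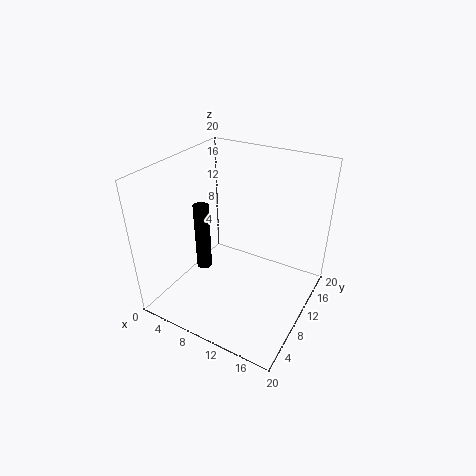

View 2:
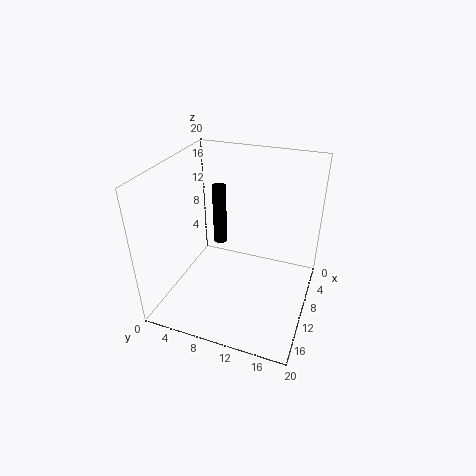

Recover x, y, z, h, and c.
x = 7; y = 6; z = 7; h = 9; c = 'black'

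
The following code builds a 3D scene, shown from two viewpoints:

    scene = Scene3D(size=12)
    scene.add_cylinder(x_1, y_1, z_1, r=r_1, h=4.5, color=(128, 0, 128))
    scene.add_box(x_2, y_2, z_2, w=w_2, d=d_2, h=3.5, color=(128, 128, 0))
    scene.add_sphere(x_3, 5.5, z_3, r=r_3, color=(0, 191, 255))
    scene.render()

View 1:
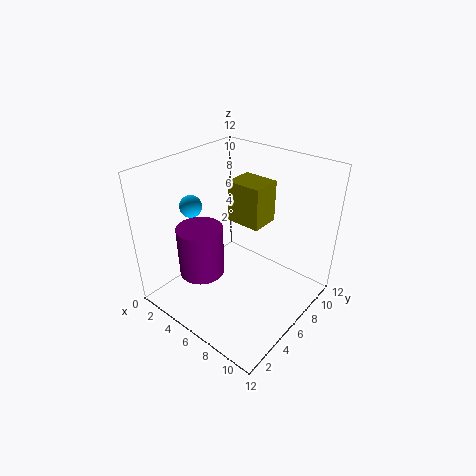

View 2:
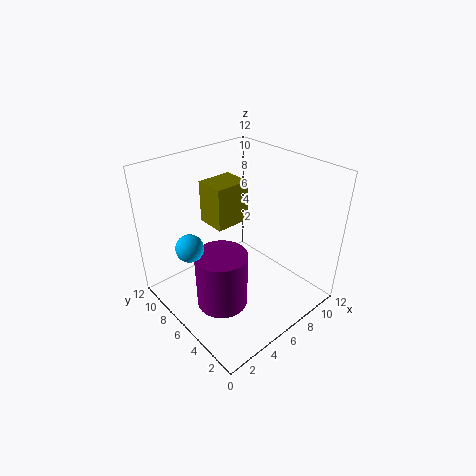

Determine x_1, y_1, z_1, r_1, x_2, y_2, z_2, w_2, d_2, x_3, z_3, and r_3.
x_1 = 3
y_1 = 4.5
z_1 = 2
r_1 = 2
x_2 = 4.5
y_2 = 6.5
z_2 = 7
w_2 = 3
d_2 = 2.5
x_3 = 1
z_3 = 7.5
r_3 = 1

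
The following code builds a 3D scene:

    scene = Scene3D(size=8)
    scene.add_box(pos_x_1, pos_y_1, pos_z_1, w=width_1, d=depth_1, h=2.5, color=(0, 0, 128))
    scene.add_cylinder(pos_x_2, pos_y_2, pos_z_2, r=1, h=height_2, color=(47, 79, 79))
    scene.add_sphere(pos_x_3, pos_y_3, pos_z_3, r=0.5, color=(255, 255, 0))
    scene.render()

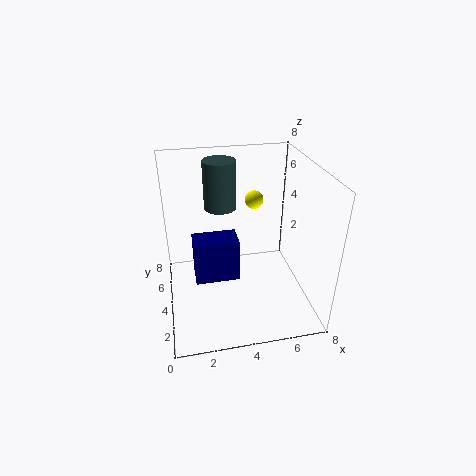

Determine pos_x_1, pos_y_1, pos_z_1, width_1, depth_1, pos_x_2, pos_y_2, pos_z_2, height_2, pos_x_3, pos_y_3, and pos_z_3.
pos_x_1 = 1.5
pos_y_1 = 3.5
pos_z_1 = 1.5
width_1 = 2.5
depth_1 = 1.5
pos_x_2 = 3.5
pos_y_2 = 7
pos_z_2 = 4.5
height_2 = 3
pos_x_3 = 5
pos_y_3 = 4.5
pos_z_3 = 6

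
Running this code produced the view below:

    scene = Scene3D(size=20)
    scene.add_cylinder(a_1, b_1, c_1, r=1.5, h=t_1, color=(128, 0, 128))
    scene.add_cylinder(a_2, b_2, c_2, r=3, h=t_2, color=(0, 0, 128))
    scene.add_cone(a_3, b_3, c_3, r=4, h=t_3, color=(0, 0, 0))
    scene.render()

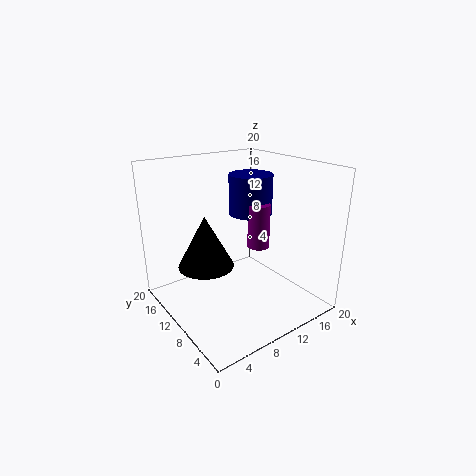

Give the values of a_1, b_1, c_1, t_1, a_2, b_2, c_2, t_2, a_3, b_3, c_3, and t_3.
a_1 = 12; b_1 = 8; c_1 = 9; t_1 = 6; a_2 = 12.5; b_2 = 10.5; c_2 = 13; t_2 = 5.5; a_3 = 6.5; b_3 = 13; c_3 = 5.5; t_3 = 7.5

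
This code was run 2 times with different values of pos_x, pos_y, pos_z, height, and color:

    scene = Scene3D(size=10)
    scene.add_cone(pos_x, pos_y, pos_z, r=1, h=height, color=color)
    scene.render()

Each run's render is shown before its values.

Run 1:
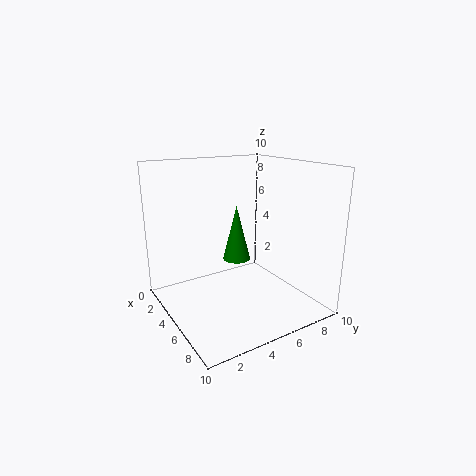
pos_x = 4; pos_y = 5.5; pos_z = 3; height = 4; color = 'green'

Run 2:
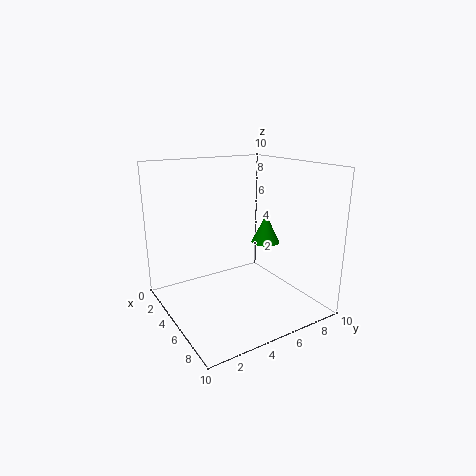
pos_x = 5.5; pos_y = 7; pos_z = 4.5; height = 2; color = 'green'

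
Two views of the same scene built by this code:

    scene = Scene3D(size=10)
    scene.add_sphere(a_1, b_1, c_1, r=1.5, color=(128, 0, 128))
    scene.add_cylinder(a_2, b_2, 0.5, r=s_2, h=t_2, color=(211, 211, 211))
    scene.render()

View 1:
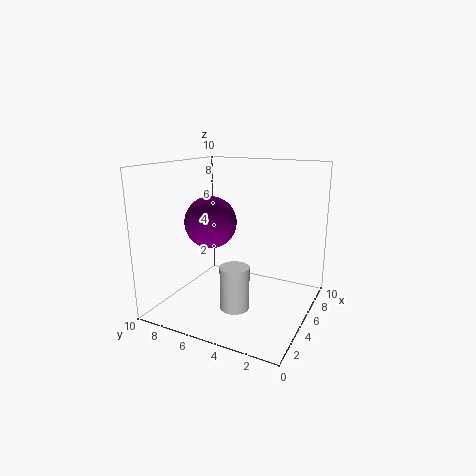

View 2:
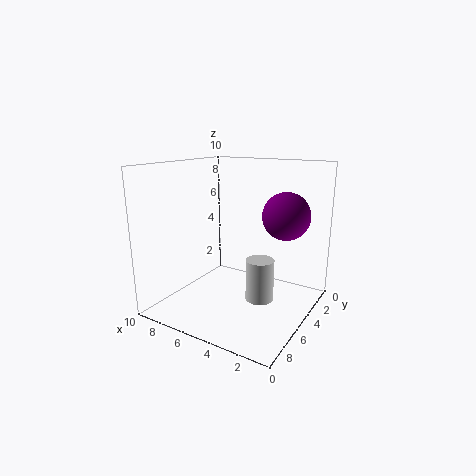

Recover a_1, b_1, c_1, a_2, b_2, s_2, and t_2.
a_1 = 1.5, b_1 = 5, c_1 = 7, a_2 = 3.5, b_2 = 4.5, s_2 = 1, t_2 = 3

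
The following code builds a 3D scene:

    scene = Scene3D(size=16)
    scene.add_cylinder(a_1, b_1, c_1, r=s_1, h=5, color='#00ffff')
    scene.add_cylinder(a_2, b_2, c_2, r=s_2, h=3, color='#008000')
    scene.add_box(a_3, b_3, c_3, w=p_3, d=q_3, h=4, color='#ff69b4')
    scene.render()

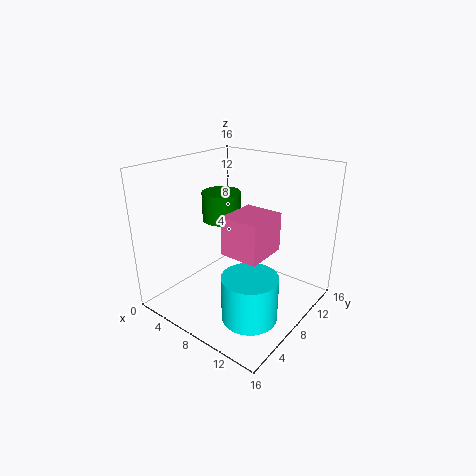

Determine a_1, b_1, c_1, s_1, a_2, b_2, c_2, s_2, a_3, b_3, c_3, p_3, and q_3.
a_1 = 11.5
b_1 = 5.5
c_1 = 0.5
s_1 = 3
a_2 = 7
b_2 = 6.5
c_2 = 10.5
s_2 = 2
a_3 = 9
b_3 = 4
c_3 = 8
p_3 = 4
q_3 = 4.5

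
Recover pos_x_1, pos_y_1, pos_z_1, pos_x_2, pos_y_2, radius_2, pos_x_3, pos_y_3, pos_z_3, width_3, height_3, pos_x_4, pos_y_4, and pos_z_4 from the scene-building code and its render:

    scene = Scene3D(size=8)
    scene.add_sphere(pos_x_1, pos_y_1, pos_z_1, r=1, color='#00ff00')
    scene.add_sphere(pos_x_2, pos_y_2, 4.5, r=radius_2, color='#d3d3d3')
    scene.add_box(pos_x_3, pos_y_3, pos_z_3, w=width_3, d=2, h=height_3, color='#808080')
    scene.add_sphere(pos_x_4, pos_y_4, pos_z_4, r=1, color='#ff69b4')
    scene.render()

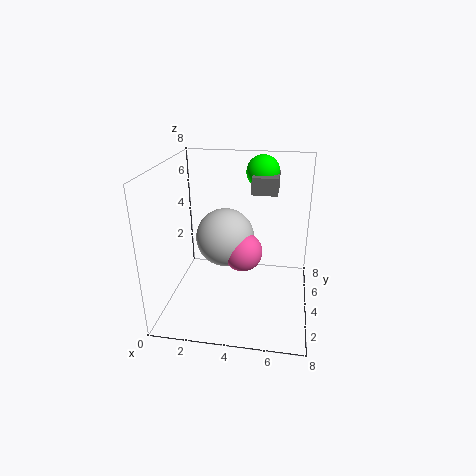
pos_x_1 = 5; pos_y_1 = 7; pos_z_1 = 7; pos_x_2 = 3.5; pos_y_2 = 3; radius_2 = 1.5; pos_x_3 = 4.5; pos_y_3 = 5.5; pos_z_3 = 6; width_3 = 1.5; height_3 = 1; pos_x_4 = 4.5; pos_y_4 = 2.5; pos_z_4 = 4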